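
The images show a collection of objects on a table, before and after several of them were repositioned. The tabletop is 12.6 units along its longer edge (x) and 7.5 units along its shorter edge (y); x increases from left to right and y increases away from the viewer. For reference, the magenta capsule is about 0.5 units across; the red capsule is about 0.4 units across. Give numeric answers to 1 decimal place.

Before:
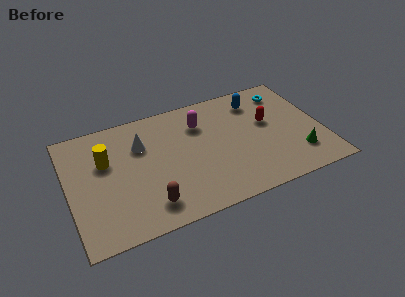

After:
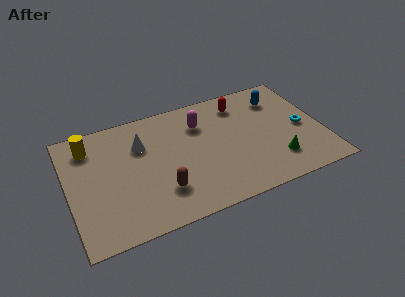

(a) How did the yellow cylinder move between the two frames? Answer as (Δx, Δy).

(-0.7, 1.2)

From the two frames, the yellow cylinder sits at roughly (1.9, 4.8) before and (1.2, 6.0) after.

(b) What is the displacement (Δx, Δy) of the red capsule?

(-1.2, 1.7)

From the two frames, the red capsule sits at roughly (10.0, 4.4) before and (8.8, 6.1) after.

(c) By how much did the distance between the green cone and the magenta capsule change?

-0.8

They were about 5.8 units apart before and 5.0 after — 0.8 units closer together.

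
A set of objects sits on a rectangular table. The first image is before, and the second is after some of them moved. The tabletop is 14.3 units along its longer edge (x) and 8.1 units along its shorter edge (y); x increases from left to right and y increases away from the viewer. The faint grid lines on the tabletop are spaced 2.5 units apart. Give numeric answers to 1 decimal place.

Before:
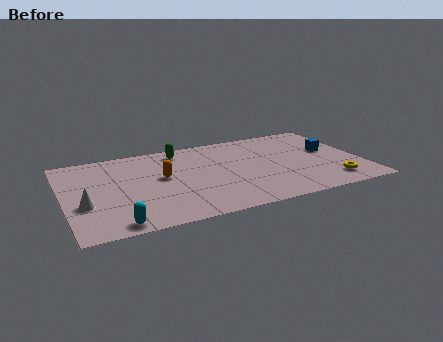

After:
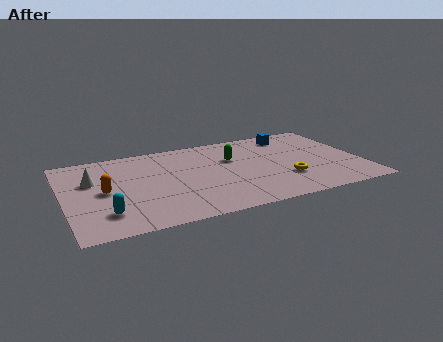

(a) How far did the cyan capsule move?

1.2

From (2.2, 0.8) to (1.8, 1.9), the cyan capsule covered √(0.4² + 1.1²) ≈ 1.2 units.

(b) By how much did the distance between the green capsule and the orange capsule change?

+3.8

Before: roughly 2.6 units apart; after: 6.4. That's 3.8 units further apart.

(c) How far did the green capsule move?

2.9

The green capsule moved from about (5.8, 6.9) to (8.2, 5.3), a distance of √(2.4² + 1.6²) ≈ 2.9.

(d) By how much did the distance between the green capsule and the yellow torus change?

-5.1

They were about 8.7 units apart before and 3.6 after — 5.1 units closer together.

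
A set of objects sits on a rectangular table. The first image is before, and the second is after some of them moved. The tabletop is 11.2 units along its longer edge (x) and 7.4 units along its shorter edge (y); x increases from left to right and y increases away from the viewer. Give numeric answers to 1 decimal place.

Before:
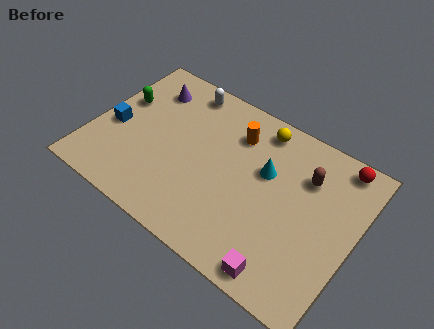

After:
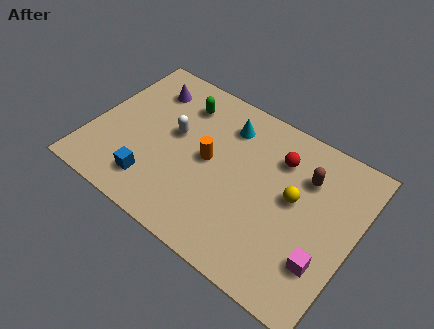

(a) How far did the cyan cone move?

2.2

The cyan cone was near (7.3, 4.6) before and (5.4, 5.8) after, so it travelled √(1.9² + 1.2²) ≈ 2.2 units.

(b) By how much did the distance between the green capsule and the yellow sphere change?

-0.6

Before: roughly 6.1 units apart; after: 5.5. That's 0.6 units closer together.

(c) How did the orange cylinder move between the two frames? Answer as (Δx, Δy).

(-0.8, -1.8)

From the two frames, the orange cylinder sits at roughly (5.8, 5.6) before and (5.0, 3.8) after.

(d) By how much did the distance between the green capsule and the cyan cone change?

-4.4

Before: roughly 6.4 units apart; after: 2.0. That's 4.4 units closer together.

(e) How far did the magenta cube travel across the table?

1.9

From (8.8, 0.8) to (10.2, 2.1), the magenta cube covered √(1.4² + 1.3²) ≈ 1.9 units.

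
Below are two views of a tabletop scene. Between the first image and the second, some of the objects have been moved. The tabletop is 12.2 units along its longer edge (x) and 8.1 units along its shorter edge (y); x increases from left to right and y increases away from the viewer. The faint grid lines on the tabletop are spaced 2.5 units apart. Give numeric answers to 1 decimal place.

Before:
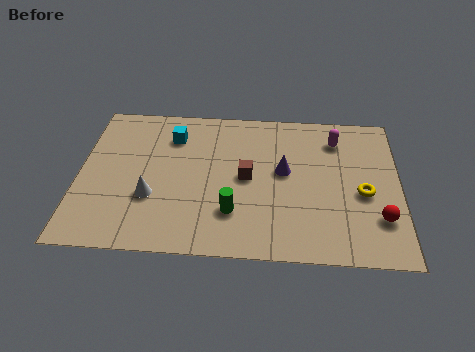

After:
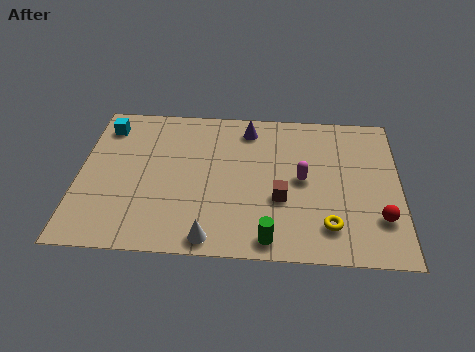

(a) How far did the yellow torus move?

2.2

The yellow torus was near (10.8, 3.5) before and (9.5, 1.7) after, so it travelled √(1.3² + 1.8²) ≈ 2.2 units.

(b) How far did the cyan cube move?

2.6

The cyan cube moved from about (3.5, 6.2) to (0.9, 6.6), a distance of √(2.6² + 0.4²) ≈ 2.6.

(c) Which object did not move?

the red sphere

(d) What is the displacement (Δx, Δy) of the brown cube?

(1.3, -1.1)

The brown cube was at about (6.4, 4.1) and moved to about (7.7, 3.0).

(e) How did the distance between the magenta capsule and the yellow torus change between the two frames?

-0.5

The distance was about 3.1 in the first image and 2.6 in the second, so they moved 0.5 units closer together.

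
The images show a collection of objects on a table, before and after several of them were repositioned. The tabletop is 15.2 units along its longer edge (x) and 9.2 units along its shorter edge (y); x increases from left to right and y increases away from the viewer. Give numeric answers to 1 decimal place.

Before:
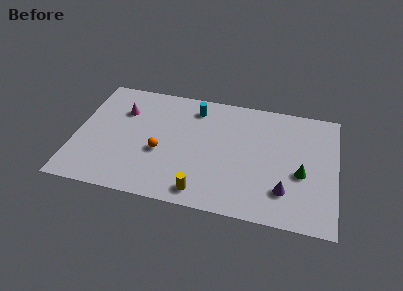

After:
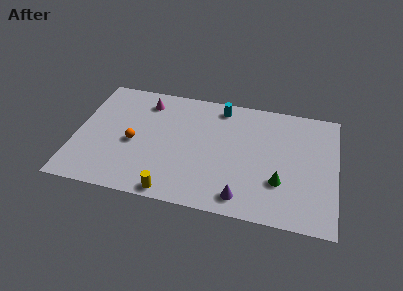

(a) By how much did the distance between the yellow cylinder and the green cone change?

+0.3

The distance was about 6.2 in the first image and 6.5 in the second, so they moved 0.3 units further apart.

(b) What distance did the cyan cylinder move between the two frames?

1.6

The cyan cylinder was near (6.8, 7.6) before and (8.3, 8.0) after, so it travelled √(1.5² + 0.4²) ≈ 1.6 units.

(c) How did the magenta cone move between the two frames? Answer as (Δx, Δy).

(1.3, 1.0)

The magenta cone was at about (2.6, 6.5) and moved to about (3.9, 7.5).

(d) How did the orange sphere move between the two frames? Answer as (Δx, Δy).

(-1.6, 0.4)

From the two frames, the orange sphere sits at roughly (5.0, 3.7) before and (3.4, 4.1) after.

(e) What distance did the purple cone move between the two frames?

2.6

The purple cone was near (12.3, 2.3) before and (9.9, 1.3) after, so it travelled √(2.4² + 1.0²) ≈ 2.6 units.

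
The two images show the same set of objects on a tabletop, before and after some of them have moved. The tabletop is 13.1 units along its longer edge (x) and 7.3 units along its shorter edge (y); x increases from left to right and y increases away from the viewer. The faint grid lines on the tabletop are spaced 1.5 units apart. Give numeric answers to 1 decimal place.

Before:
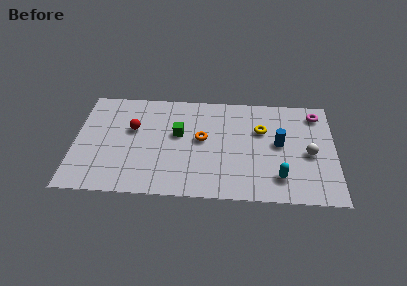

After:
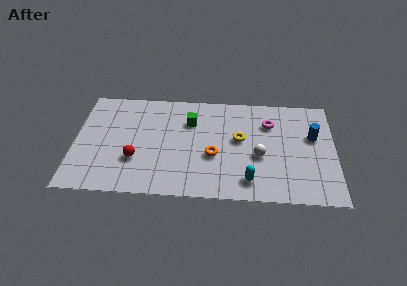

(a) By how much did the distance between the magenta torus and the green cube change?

-3.2

Before: roughly 7.2 units apart; after: 4.0. That's 3.2 units closer together.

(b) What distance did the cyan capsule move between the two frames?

1.5

The cyan capsule was near (10.3, 1.6) before and (8.8, 1.3) after, so it travelled √(1.5² + 0.3²) ≈ 1.5 units.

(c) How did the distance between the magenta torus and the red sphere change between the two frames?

-2.1

The distance was about 9.4 in the first image and 7.3 in the second, so they moved 2.1 units closer together.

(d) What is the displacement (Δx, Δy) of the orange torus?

(0.6, -1.1)

The orange torus started near (6.4, 4.0) and ended near (7.0, 2.9).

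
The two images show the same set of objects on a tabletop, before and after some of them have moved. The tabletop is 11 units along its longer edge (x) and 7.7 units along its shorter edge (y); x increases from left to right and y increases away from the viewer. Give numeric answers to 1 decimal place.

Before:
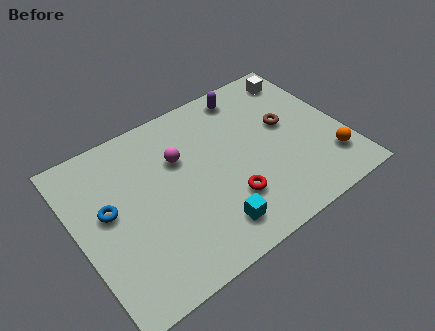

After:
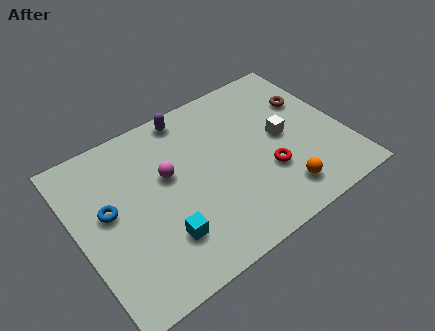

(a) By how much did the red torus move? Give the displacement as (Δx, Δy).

(1.7, 0.4)

From the two frames, the red torus sits at roughly (5.9, 2.2) before and (7.6, 2.6) after.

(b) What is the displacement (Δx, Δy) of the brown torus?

(1.1, 0.7)

The brown torus was at about (8.8, 4.4) and moved to about (9.9, 5.1).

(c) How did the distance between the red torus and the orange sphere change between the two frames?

-3.0

They were about 4.2 units apart before and 1.2 after — 3.0 units closer together.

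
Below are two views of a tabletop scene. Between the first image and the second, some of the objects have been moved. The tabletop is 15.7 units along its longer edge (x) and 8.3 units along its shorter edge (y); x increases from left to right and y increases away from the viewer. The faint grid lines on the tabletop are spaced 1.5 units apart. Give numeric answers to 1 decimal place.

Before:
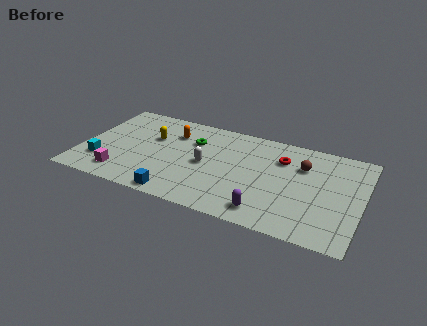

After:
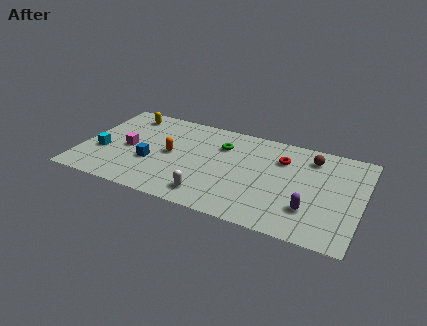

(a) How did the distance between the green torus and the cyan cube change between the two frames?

+1.1

They were about 6.0 units apart before and 7.1 after — 1.1 units further apart.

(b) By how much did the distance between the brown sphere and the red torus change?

+0.5

The distance was about 1.2 in the first image and 1.7 in the second, so they moved 0.5 units further apart.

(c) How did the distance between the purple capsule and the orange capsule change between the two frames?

+0.7

The distance was about 7.5 in the first image and 8.2 in the second, so they moved 0.7 units further apart.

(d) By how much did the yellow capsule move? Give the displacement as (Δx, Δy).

(-1.7, 1.7)

From the two frames, the yellow capsule sits at roughly (3.8, 5.3) before and (2.1, 7.0) after.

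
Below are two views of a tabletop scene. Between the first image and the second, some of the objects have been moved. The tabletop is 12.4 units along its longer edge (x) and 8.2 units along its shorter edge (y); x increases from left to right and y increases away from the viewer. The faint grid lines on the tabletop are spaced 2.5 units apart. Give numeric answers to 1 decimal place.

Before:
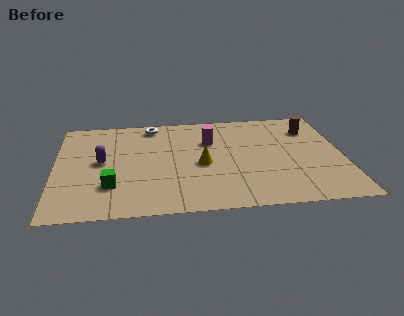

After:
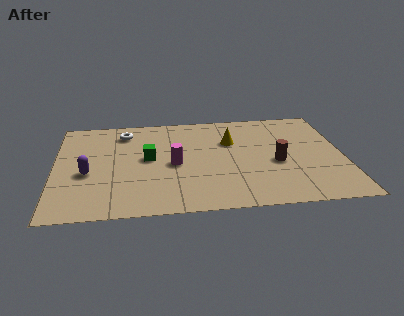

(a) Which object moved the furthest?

the brown cylinder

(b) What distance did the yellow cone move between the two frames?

2.2

From (6.3, 3.7) to (7.6, 5.5), the yellow cone covered √(1.3² + 1.8²) ≈ 2.2 units.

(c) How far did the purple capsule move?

1.1

The purple capsule moved from about (2.0, 4.3) to (1.4, 3.4), a distance of √(0.6² + 0.9²) ≈ 1.1.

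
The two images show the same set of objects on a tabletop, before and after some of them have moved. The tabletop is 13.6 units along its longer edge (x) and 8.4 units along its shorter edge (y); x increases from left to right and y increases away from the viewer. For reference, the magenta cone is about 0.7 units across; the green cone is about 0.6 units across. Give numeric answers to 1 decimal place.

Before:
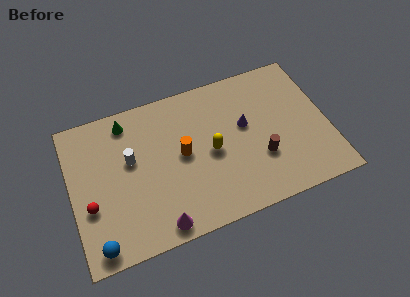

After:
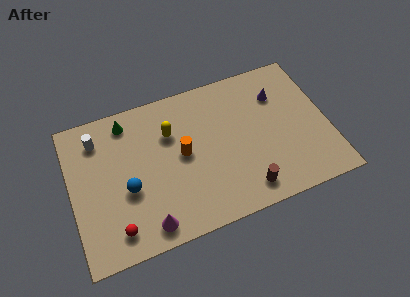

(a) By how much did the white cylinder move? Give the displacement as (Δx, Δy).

(-1.6, 1.7)

From the two frames, the white cylinder sits at roughly (3.2, 5.0) before and (1.6, 6.7) after.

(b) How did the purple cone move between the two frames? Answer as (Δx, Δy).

(1.9, 1.2)

From the two frames, the purple cone sits at roughly (9.3, 4.9) before and (11.2, 6.1) after.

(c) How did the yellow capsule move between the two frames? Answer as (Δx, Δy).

(-2.0, 1.8)

The yellow capsule started near (7.4, 4.0) and ended near (5.4, 5.8).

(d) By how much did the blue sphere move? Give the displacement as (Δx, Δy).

(1.8, 2.5)

The blue sphere started near (1.1, 0.9) and ended near (2.9, 3.4).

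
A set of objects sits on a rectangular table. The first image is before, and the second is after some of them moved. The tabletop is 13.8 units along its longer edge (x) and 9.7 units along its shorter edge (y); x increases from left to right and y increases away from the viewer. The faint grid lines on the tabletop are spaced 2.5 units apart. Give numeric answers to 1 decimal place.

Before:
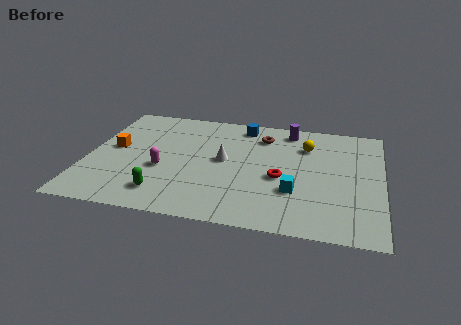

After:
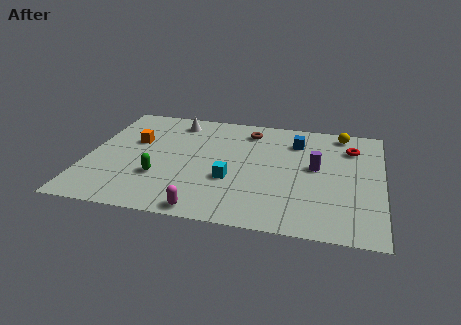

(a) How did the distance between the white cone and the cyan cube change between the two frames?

+1.6

Before: roughly 3.9 units apart; after: 5.5. That's 1.6 units further apart.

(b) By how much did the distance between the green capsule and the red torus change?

+4.0

The distance was about 5.8 in the first image and 9.8 in the second, so they moved 4.0 units further apart.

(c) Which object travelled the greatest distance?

the red torus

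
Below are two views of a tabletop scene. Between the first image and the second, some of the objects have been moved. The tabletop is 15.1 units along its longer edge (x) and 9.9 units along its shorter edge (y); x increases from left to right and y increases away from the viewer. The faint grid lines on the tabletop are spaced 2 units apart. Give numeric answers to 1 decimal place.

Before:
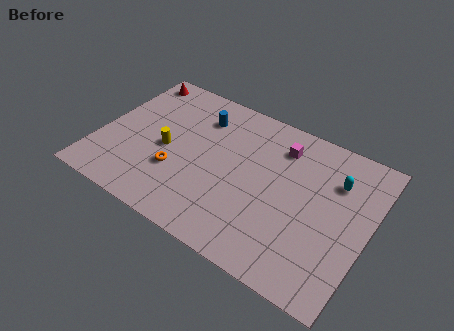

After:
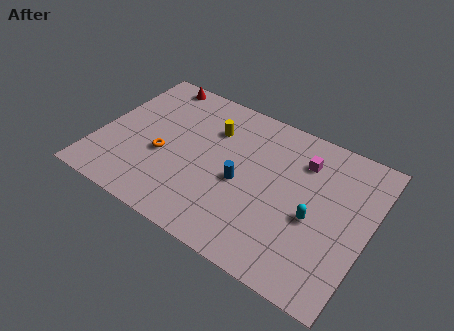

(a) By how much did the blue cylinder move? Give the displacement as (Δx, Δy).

(2.9, -3.2)

From the two frames, the blue cylinder sits at roughly (5.2, 7.6) before and (8.1, 4.4) after.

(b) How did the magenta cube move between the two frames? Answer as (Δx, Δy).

(1.3, -0.3)

From the two frames, the magenta cube sits at roughly (9.8, 7.8) before and (11.1, 7.5) after.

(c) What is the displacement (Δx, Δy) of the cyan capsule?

(-0.8, -2.9)

The cyan capsule started near (13.0, 7.1) and ended near (12.2, 4.2).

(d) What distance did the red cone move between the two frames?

1.2

From (1.1, 8.7) to (2.3, 9.0), the red cone covered √(1.2² + 0.3²) ≈ 1.2 units.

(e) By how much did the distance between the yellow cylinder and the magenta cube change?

-1.7

They were about 6.8 units apart before and 5.1 after — 1.7 units closer together.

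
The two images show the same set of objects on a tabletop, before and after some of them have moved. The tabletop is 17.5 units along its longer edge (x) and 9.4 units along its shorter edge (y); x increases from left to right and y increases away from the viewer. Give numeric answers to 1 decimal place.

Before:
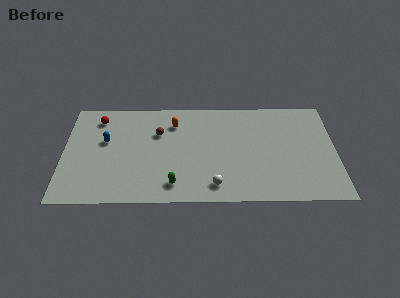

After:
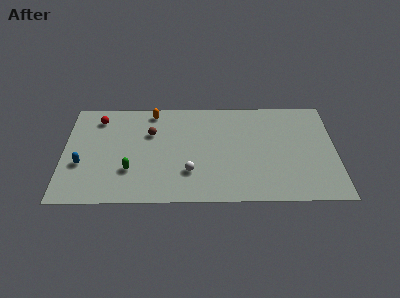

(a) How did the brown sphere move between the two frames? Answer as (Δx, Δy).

(-0.5, 0.0)

From the two frames, the brown sphere sits at roughly (6.1, 6.3) before and (5.6, 6.3) after.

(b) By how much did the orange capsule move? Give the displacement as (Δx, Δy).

(-1.4, 1.1)

The orange capsule started near (7.1, 7.2) and ended near (5.7, 8.3).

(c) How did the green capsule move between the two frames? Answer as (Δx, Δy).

(-2.8, 1.3)

The green capsule was at about (7.1, 1.6) and moved to about (4.3, 2.9).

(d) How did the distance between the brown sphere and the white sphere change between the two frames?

-1.6

Before: roughly 6.0 units apart; after: 4.4. That's 1.6 units closer together.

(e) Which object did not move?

the red sphere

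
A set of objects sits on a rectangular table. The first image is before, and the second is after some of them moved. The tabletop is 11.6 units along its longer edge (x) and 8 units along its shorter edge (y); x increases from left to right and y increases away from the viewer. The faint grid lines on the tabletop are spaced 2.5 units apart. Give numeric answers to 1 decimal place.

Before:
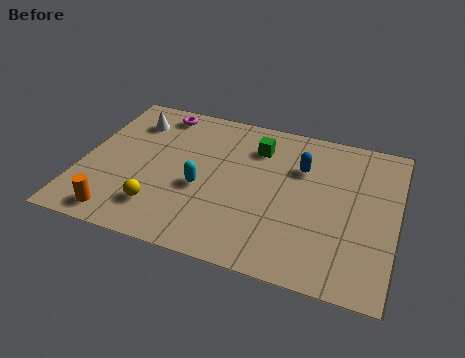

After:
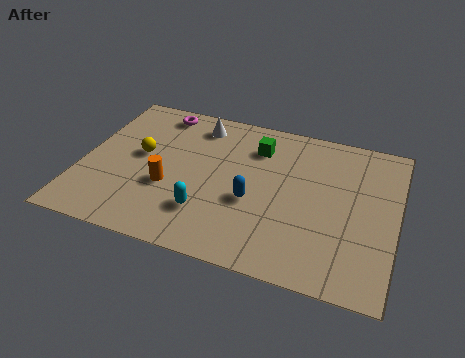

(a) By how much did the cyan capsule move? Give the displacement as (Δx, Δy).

(0.3, -1.2)

The cyan capsule started near (4.5, 3.3) and ended near (4.8, 2.1).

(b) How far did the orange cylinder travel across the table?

2.6

The orange cylinder moved from about (1.7, 1.0) to (3.3, 3.0), a distance of √(1.6² + 2.0²) ≈ 2.6.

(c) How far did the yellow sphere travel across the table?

2.8

The yellow sphere moved from about (3.1, 1.8) to (2.1, 4.4), a distance of √(1.0² + 2.6²) ≈ 2.8.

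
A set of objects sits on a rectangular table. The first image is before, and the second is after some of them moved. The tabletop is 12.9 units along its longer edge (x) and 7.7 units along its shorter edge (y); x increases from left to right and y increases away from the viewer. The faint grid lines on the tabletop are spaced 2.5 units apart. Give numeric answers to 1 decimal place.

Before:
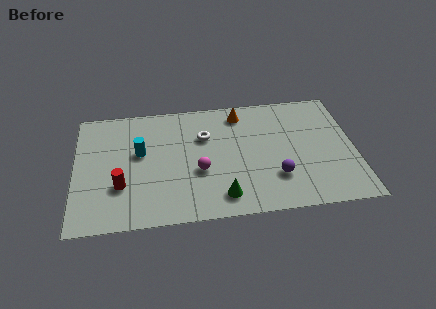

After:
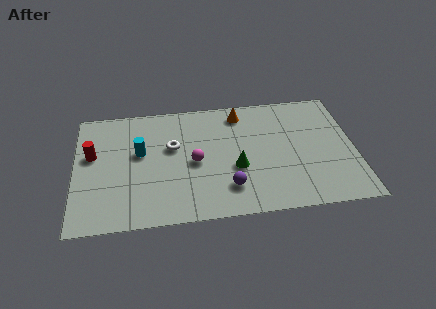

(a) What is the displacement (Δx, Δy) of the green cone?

(0.7, 1.7)

The green cone started near (6.7, 1.3) and ended near (7.4, 3.0).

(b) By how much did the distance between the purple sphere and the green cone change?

-1.4

They were about 2.7 units apart before and 1.3 after — 1.4 units closer together.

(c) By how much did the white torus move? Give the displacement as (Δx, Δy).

(-1.5, -0.5)

From the two frames, the white torus sits at roughly (6.0, 5.2) before and (4.5, 4.7) after.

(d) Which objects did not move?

the orange cone and the cyan cylinder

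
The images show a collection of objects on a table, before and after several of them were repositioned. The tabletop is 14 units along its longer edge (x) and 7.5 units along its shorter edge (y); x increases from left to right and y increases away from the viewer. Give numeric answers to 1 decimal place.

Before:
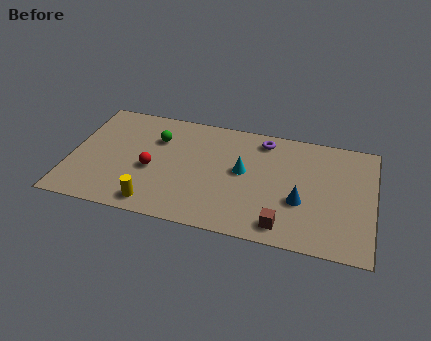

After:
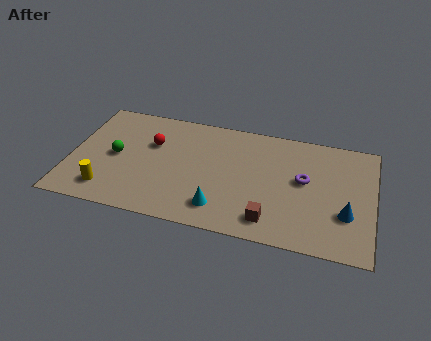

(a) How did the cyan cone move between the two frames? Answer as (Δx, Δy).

(-0.9, -2.6)

The cyan cone was at about (8.0, 4.1) and moved to about (7.1, 1.5).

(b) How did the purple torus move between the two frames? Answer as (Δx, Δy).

(2.0, -2.2)

From the two frames, the purple torus sits at roughly (8.8, 6.4) before and (10.8, 4.2) after.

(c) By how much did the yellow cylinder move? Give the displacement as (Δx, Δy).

(-2.2, 0.4)

The yellow cylinder was at about (4.1, 1.0) and moved to about (1.9, 1.4).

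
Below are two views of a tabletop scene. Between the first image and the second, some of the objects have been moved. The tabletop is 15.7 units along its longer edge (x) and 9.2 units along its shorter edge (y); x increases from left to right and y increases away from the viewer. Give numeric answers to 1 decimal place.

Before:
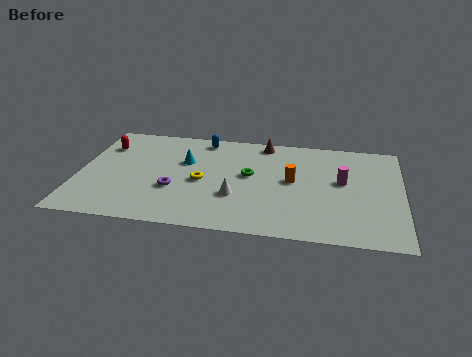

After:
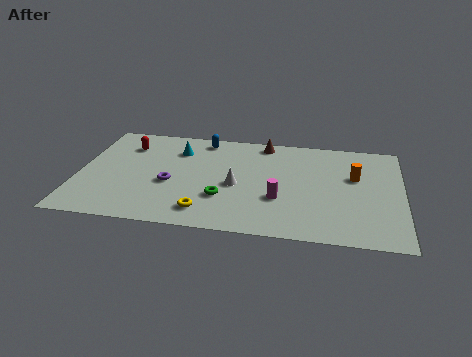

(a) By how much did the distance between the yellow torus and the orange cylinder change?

+3.7

They were about 4.5 units apart before and 8.2 after — 3.7 units further apart.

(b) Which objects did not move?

the brown cone and the blue capsule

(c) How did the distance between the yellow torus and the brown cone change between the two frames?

+2.2

The distance was about 4.9 in the first image and 7.1 in the second, so they moved 2.2 units further apart.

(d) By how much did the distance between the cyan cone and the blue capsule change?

-0.6

The distance was about 2.3 in the first image and 1.7 in the second, so they moved 0.6 units closer together.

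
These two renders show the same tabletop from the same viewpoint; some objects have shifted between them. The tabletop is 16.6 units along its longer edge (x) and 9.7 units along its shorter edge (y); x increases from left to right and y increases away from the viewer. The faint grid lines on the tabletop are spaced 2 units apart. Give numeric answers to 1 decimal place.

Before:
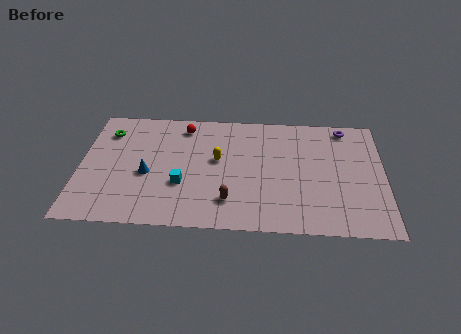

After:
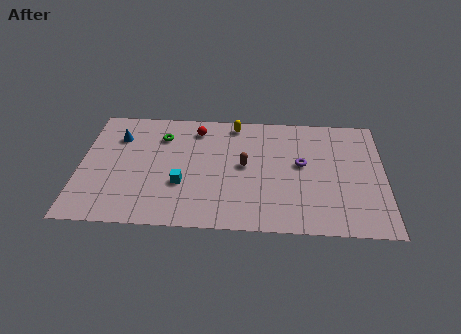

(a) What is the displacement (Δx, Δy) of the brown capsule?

(0.8, 2.9)

From the two frames, the brown capsule sits at roughly (8.2, 2.2) before and (9.0, 5.1) after.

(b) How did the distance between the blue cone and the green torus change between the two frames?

-1.7

Before: roughly 4.1 units apart; after: 2.4. That's 1.7 units closer together.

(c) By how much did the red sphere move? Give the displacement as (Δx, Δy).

(0.7, -0.2)

The red sphere started near (5.6, 8.2) and ended near (6.3, 8.0).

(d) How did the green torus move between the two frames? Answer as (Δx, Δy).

(3.0, -0.2)

The green torus started near (1.4, 7.5) and ended near (4.4, 7.3).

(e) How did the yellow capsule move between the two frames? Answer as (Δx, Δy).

(0.9, 3.1)

The yellow capsule was at about (7.5, 5.5) and moved to about (8.4, 8.6).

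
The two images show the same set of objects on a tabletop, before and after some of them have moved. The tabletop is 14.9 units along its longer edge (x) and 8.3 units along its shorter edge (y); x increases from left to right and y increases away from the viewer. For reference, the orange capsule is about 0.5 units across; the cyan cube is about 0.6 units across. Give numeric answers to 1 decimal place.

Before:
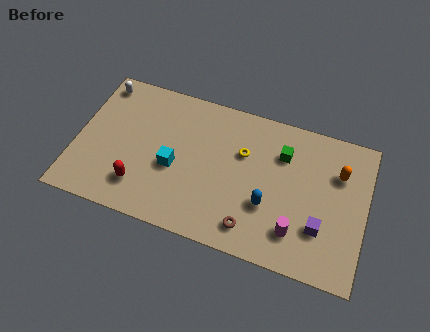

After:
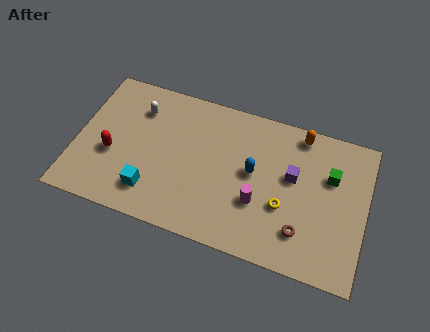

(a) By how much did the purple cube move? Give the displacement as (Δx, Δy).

(-1.6, 2.4)

From the two frames, the purple cube sits at roughly (12.7, 2.5) before and (11.1, 4.9) after.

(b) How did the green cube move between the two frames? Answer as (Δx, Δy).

(2.5, -0.5)

From the two frames, the green cube sits at roughly (10.5, 6.0) before and (13.0, 5.5) after.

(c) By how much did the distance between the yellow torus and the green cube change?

+1.2

Before: roughly 2.1 units apart; after: 3.3. That's 1.2 units further apart.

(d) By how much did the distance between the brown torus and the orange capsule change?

-0.6

Before: roughly 6.0 units apart; after: 5.4. That's 0.6 units closer together.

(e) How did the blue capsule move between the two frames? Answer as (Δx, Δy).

(-0.9, 1.6)

The blue capsule was at about (10.0, 2.9) and moved to about (9.1, 4.5).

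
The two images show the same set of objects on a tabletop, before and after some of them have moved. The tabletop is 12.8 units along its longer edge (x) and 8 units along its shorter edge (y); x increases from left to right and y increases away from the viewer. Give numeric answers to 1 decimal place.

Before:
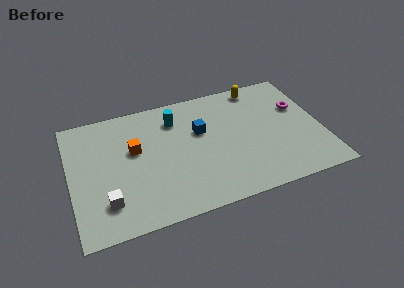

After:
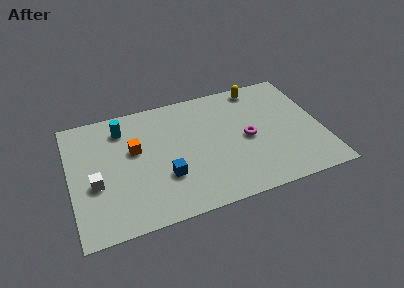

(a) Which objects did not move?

the yellow capsule and the orange cube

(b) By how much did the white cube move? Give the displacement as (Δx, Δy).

(-0.5, 1.3)

The white cube was at about (1.7, 1.9) and moved to about (1.2, 3.2).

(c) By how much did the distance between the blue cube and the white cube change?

-2.3

They were about 5.9 units apart before and 3.6 after — 2.3 units closer together.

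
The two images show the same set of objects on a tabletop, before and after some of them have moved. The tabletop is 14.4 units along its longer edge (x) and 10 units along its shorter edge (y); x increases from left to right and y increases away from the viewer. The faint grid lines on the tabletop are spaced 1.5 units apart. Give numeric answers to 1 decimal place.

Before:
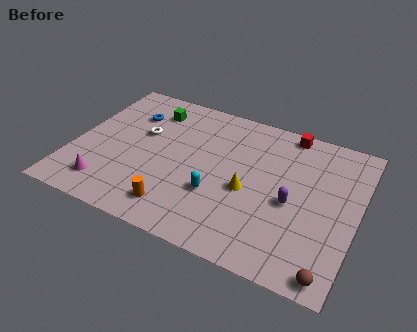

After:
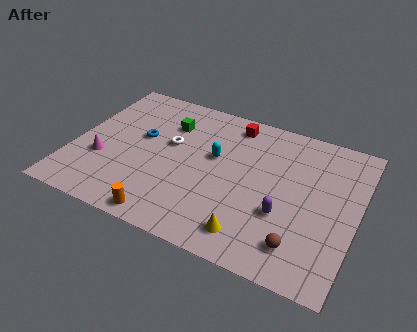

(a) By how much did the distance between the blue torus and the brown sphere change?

-3.3

They were about 12.7 units apart before and 9.4 after — 3.3 units closer together.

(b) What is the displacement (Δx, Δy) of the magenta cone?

(-0.5, 1.7)

The magenta cone was at about (2.1, 1.8) and moved to about (1.6, 3.5).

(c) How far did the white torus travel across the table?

1.5

The white torus moved from about (3.3, 6.1) to (4.8, 5.9), a distance of √(1.5² + 0.2²) ≈ 1.5.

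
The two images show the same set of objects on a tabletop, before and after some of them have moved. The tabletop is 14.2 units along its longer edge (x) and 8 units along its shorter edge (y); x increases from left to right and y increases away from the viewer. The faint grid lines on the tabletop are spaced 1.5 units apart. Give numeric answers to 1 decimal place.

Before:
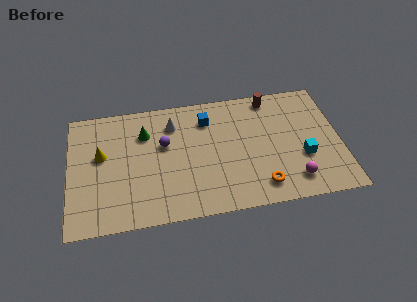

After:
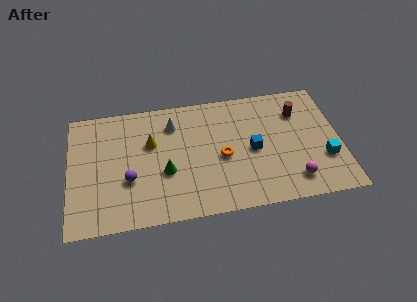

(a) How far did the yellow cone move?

2.6

The yellow cone moved from about (1.7, 4.7) to (4.3, 5.1), a distance of √(2.6² + 0.4²) ≈ 2.6.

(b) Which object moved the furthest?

the blue cube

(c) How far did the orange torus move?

2.9

The orange torus moved from about (9.9, 1.4) to (8.0, 3.6), a distance of √(1.9² + 2.2²) ≈ 2.9.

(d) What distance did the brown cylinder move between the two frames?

1.8

The brown cylinder was near (10.7, 7.1) before and (12.1, 5.9) after, so it travelled √(1.4² + 1.2²) ≈ 1.8 units.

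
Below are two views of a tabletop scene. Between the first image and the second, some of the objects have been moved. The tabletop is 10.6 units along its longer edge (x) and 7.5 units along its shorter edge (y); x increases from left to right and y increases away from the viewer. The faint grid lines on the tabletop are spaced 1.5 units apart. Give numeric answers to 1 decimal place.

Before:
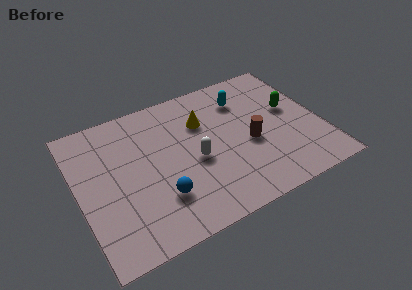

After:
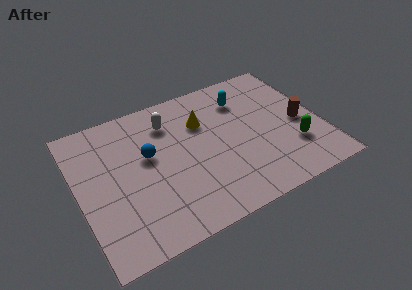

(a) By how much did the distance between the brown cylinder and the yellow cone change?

+1.8

The distance was about 2.7 in the first image and 4.5 in the second, so they moved 1.8 units further apart.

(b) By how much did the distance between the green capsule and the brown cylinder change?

-1.0

They were about 2.3 units apart before and 1.3 after — 1.0 units closer together.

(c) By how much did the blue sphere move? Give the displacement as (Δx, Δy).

(-0.2, 2.3)

From the two frames, the blue sphere sits at roughly (3.3, 2.1) before and (3.1, 4.4) after.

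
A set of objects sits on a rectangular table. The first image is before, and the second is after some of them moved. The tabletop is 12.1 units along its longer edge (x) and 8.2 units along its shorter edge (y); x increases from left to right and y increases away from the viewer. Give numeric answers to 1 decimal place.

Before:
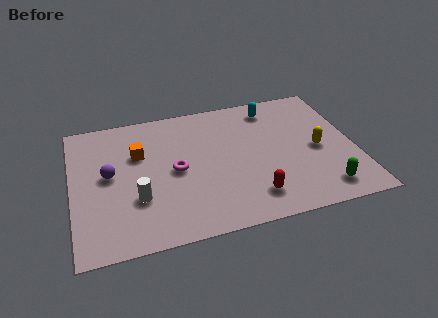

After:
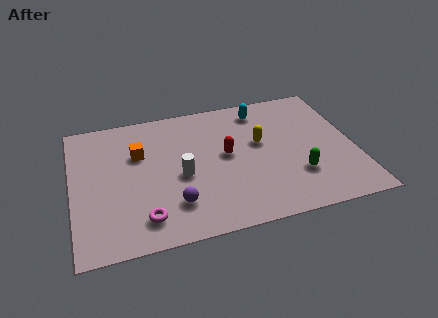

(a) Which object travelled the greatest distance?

the purple sphere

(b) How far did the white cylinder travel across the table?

2.1

The white cylinder moved from about (2.7, 2.7) to (4.6, 3.6), a distance of √(1.9² + 0.9²) ≈ 2.1.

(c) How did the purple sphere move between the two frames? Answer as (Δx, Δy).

(2.6, -2.4)

The purple sphere started near (1.6, 4.4) and ended near (4.2, 2.0).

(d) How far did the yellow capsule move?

2.6

The yellow capsule was near (10.5, 3.8) before and (8.1, 4.8) after, so it travelled √(2.4² + 1.0²) ≈ 2.6 units.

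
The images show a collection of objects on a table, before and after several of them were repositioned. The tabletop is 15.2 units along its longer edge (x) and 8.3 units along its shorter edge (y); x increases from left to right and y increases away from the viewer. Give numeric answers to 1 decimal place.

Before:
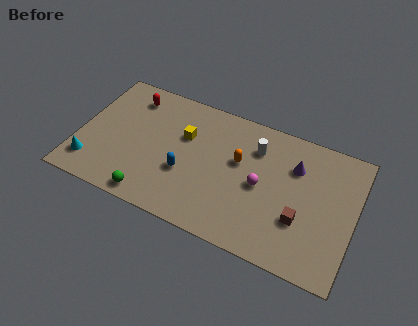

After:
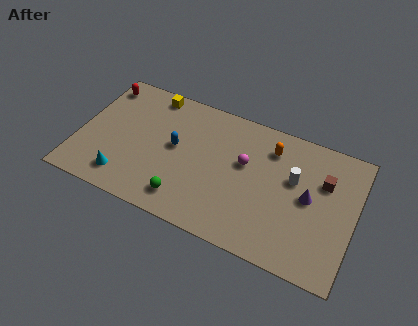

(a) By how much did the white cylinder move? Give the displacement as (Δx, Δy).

(2.2, -1.1)

The white cylinder started near (9.6, 6.2) and ended near (11.8, 5.1).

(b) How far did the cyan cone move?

1.9

The cyan cone was near (0.9, 1.7) before and (2.8, 1.5) after, so it travelled √(1.9² + 0.2²) ≈ 1.9 units.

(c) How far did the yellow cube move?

2.9

The yellow cube was near (5.7, 5.4) before and (3.6, 7.4) after, so it travelled √(2.1² + 2.0²) ≈ 2.9 units.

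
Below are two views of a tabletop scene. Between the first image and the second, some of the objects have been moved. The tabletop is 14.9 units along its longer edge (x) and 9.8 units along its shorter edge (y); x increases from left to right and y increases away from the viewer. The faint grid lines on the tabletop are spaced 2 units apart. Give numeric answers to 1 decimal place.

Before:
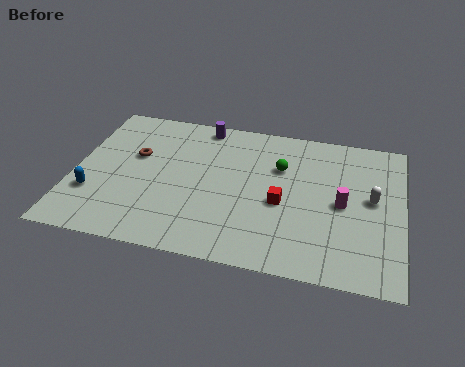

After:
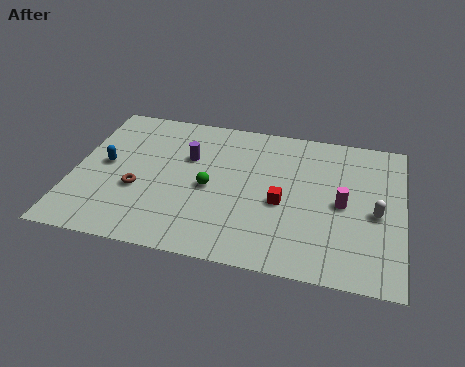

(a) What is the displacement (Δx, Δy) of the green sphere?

(-3.1, -2.1)

The green sphere started near (9.3, 6.6) and ended near (6.2, 4.5).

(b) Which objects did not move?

the magenta cylinder and the red cube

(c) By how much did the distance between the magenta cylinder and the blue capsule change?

-0.5

Before: roughly 11.3 units apart; after: 10.8. That's 0.5 units closer together.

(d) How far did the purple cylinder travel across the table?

2.5

From (5.6, 8.8) to (5.1, 6.4), the purple cylinder covered √(0.5² + 2.4²) ≈ 2.5 units.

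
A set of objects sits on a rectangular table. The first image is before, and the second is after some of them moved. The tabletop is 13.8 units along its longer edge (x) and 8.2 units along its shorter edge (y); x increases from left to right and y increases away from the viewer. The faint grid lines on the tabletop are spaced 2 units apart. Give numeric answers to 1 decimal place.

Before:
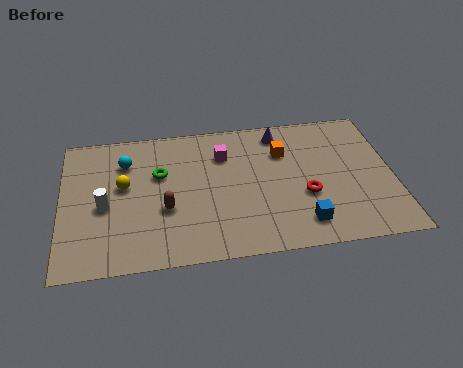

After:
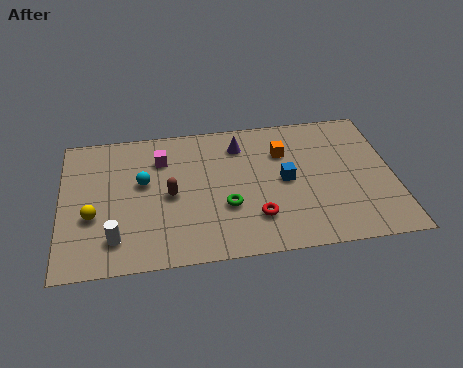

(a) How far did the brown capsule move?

0.8

The brown capsule was near (4.3, 3.1) before and (4.5, 3.9) after, so it travelled √(0.2² + 0.8²) ≈ 0.8 units.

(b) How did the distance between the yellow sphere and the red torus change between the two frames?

-0.9

They were about 7.7 units apart before and 6.8 after — 0.9 units closer together.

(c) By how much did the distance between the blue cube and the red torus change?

+0.8

They were about 1.6 units apart before and 2.4 after — 0.8 units further apart.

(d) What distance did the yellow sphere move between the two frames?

2.1

The yellow sphere was near (2.6, 4.7) before and (1.3, 3.1) after, so it travelled √(1.3² + 1.6²) ≈ 2.1 units.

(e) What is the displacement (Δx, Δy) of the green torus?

(2.7, -2.3)

The green torus was at about (4.1, 5.2) and moved to about (6.8, 2.9).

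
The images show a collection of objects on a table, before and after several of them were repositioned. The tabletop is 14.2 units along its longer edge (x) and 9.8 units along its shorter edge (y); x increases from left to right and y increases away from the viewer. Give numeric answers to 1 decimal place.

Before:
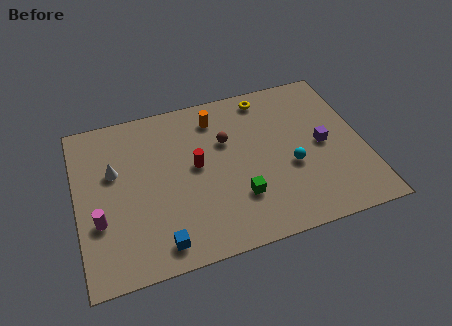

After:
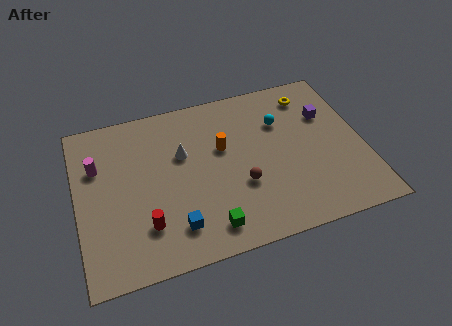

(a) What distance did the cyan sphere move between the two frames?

2.9

From (10.5, 3.9) to (10.3, 6.8), the cyan sphere covered √(0.2² + 2.9²) ≈ 2.9 units.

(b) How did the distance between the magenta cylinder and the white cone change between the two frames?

+1.4

Before: roughly 2.8 units apart; after: 4.2. That's 1.4 units further apart.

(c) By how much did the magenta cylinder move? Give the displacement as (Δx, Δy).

(0.1, 3.2)

From the two frames, the magenta cylinder sits at roughly (1.0, 3.4) before and (1.1, 6.6) after.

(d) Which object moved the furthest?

the red cylinder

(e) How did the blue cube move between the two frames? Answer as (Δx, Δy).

(0.8, 0.7)

The blue cube was at about (3.8, 1.3) and moved to about (4.6, 2.0).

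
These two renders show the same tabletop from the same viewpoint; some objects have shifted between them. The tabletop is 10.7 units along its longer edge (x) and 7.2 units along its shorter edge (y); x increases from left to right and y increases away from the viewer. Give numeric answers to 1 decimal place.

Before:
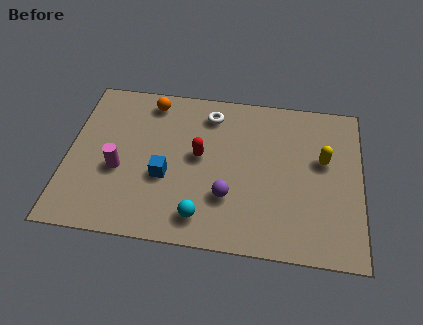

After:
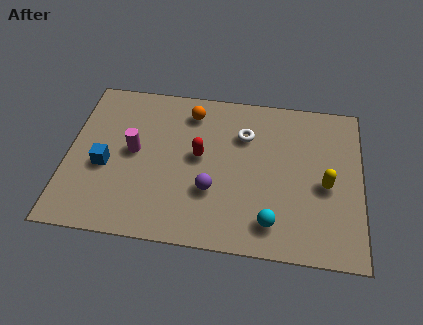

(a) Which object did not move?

the red capsule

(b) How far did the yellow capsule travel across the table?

1.1

The yellow capsule was near (9.3, 4.3) before and (9.4, 3.2) after, so it travelled √(0.1² + 1.1²) ≈ 1.1 units.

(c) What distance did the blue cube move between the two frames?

2.2

From (3.6, 2.8) to (1.4, 3.0), the blue cube covered √(2.2² + 0.2²) ≈ 2.2 units.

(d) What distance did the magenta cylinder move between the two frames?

1.0

From (1.9, 2.9) to (2.4, 3.8), the magenta cylinder covered √(0.5² + 0.9²) ≈ 1.0 units.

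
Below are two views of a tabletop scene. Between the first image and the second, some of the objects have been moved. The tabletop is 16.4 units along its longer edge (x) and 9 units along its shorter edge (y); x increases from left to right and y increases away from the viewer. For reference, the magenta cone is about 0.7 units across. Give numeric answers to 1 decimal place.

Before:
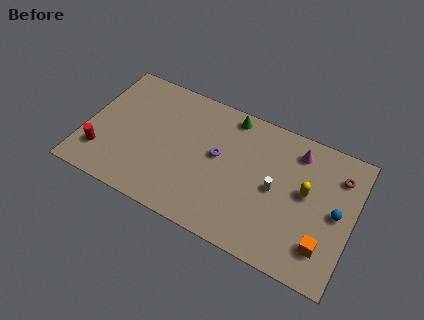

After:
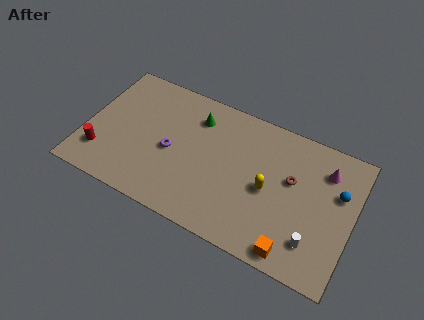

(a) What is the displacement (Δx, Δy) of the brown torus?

(-2.7, -1.5)

The brown torus was at about (15.3, 6.9) and moved to about (12.6, 5.4).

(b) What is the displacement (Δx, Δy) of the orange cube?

(-1.7, -1.1)

The orange cube started near (14.9, 2.1) and ended near (13.2, 1.0).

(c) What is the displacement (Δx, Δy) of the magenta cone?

(1.8, -0.5)

The magenta cone was at about (12.7, 7.4) and moved to about (14.5, 6.9).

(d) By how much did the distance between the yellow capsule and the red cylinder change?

-2.3

Before: roughly 12.6 units apart; after: 10.3. That's 2.3 units closer together.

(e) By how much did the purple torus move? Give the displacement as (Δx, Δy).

(-2.8, -0.9)

From the two frames, the purple torus sits at roughly (8.1, 5.0) before and (5.3, 4.1) after.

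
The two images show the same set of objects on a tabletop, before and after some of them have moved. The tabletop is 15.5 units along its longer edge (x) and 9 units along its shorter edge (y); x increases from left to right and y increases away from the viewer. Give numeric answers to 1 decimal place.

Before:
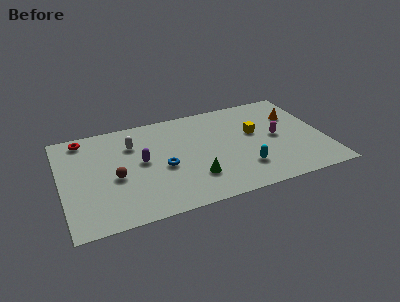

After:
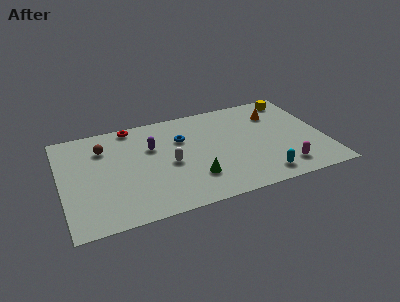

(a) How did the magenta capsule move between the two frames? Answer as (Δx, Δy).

(0.1, -2.9)

The magenta capsule was at about (12.7, 4.5) and moved to about (12.8, 1.6).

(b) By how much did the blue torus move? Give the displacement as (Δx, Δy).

(1.3, 2.2)

From the two frames, the blue torus sits at roughly (5.9, 3.9) before and (7.2, 6.1) after.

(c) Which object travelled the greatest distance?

the yellow cube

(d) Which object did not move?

the green cone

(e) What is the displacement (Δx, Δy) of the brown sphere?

(-0.5, 2.8)

The brown sphere started near (3.1, 3.9) and ended near (2.6, 6.7).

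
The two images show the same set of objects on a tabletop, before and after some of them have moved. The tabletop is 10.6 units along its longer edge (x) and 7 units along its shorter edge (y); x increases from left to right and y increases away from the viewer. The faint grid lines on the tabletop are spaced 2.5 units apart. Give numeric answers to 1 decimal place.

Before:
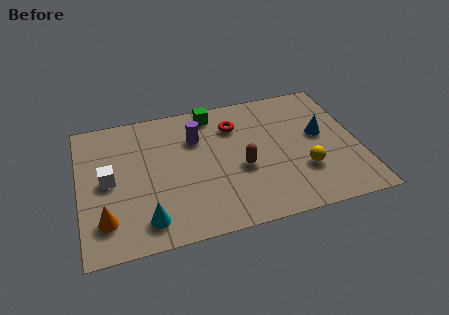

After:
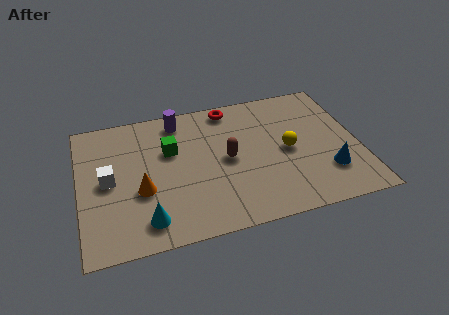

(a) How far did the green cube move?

2.3

From (5.2, 6.1) to (3.5, 4.5), the green cube covered √(1.7² + 1.6²) ≈ 2.3 units.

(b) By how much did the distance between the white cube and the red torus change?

+0.3

Before: roughly 5.2 units apart; after: 5.5. That's 0.3 units further apart.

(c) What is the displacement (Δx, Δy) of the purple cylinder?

(-0.6, 1.1)

The purple cylinder was at about (4.5, 4.9) and moved to about (3.9, 6.0).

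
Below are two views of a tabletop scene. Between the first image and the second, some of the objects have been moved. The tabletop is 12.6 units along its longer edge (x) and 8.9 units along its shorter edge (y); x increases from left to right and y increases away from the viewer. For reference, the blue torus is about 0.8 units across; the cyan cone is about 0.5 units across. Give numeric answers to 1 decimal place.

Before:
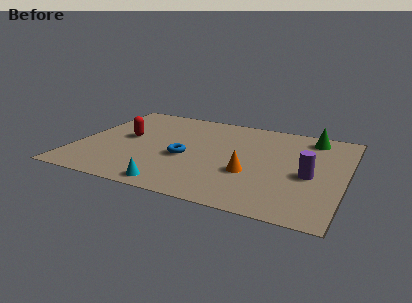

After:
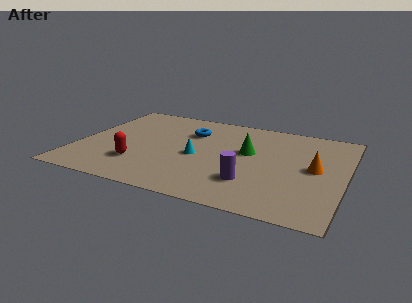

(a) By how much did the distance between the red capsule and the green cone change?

-3.4

Before: roughly 9.0 units apart; after: 5.6. That's 3.4 units closer together.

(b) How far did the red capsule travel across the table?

2.6

The red capsule was near (2.2, 4.8) before and (3.1, 2.4) after, so it travelled √(0.9² + 2.4²) ≈ 2.6 units.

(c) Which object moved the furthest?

the green cone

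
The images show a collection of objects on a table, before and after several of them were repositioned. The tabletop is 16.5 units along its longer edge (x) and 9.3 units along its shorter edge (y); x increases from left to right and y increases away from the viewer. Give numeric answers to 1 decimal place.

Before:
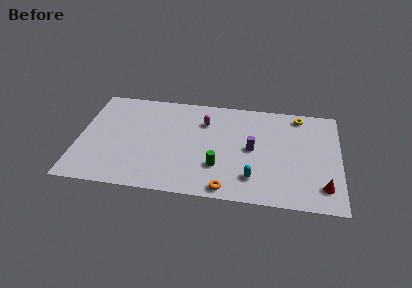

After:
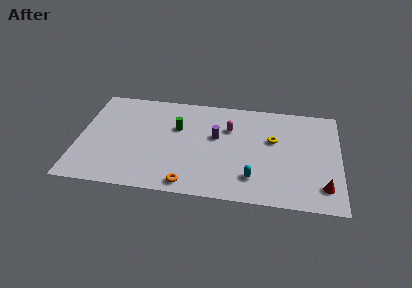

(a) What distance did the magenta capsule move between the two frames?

1.6

The magenta capsule was near (7.9, 6.8) before and (9.5, 6.4) after, so it travelled √(1.6² + 0.4²) ≈ 1.6 units.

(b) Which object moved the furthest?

the green cylinder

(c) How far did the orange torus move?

2.4

The orange torus moved from about (9.5, 0.9) to (7.1, 1.0), a distance of √(2.4² + 0.1²) ≈ 2.4.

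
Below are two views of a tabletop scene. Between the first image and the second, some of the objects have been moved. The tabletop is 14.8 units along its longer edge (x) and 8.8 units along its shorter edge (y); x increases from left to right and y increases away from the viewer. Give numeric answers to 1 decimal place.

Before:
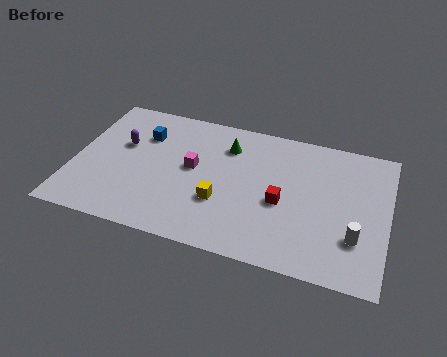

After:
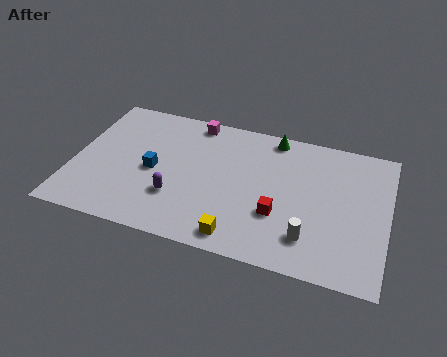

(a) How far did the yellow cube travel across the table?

2.1

From (7.1, 3.0) to (8.1, 1.1), the yellow cube covered √(1.0² + 1.9²) ≈ 2.1 units.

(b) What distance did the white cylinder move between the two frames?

2.2

From (13.4, 2.6) to (11.3, 2.0), the white cylinder covered √(2.1² + 0.6²) ≈ 2.2 units.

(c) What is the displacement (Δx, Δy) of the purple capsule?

(2.8, -2.7)

The purple capsule was at about (2.2, 5.4) and moved to about (5.0, 2.7).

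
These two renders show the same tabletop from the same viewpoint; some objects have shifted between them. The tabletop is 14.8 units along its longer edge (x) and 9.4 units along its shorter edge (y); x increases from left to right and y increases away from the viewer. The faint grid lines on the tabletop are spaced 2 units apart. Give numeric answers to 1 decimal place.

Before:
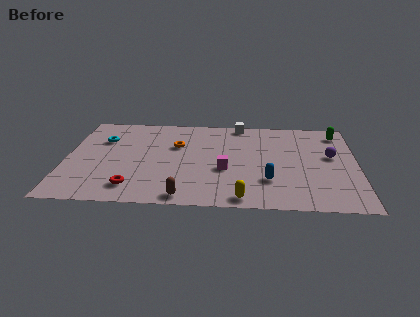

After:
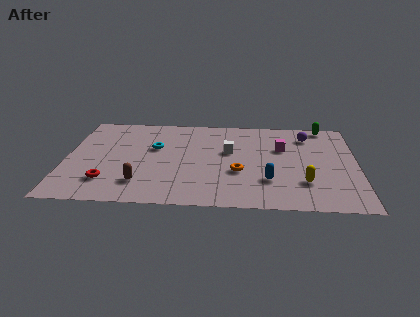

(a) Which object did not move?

the blue capsule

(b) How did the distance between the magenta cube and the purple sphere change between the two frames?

-3.8

They were about 5.7 units apart before and 1.9 after — 3.8 units closer together.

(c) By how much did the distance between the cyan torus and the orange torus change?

+1.1

The distance was about 3.8 in the first image and 4.9 in the second, so they moved 1.1 units further apart.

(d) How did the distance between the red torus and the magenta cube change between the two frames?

+4.6

They were about 5.0 units apart before and 9.6 after — 4.6 units further apart.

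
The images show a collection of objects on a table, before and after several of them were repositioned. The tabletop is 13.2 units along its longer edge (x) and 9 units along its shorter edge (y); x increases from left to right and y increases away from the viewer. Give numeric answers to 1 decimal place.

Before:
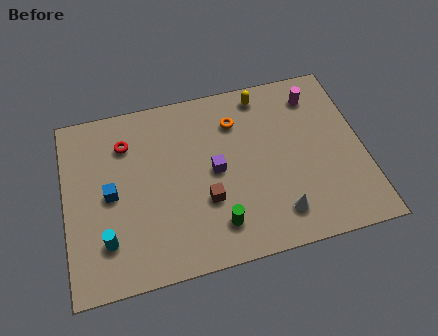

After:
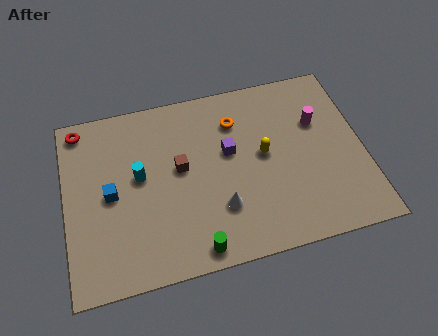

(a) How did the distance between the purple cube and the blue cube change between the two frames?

+0.8

Before: roughly 4.6 units apart; after: 5.4. That's 0.8 units further apart.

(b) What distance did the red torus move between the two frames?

2.3

The red torus moved from about (2.8, 6.8) to (0.8, 8.0), a distance of √(2.0² + 1.2²) ≈ 2.3.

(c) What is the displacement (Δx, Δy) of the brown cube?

(-1.0, 1.9)

The brown cube was at about (6.1, 3.1) and moved to about (5.1, 5.0).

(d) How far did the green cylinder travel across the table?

1.3

The green cylinder moved from about (6.5, 1.8) to (5.5, 0.9), a distance of √(1.0² + 0.9²) ≈ 1.3.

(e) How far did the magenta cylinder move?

1.4

The magenta cylinder was near (11.3, 7.3) before and (11.3, 5.9) after, so it travelled √(0.0² + 1.4²) ≈ 1.4 units.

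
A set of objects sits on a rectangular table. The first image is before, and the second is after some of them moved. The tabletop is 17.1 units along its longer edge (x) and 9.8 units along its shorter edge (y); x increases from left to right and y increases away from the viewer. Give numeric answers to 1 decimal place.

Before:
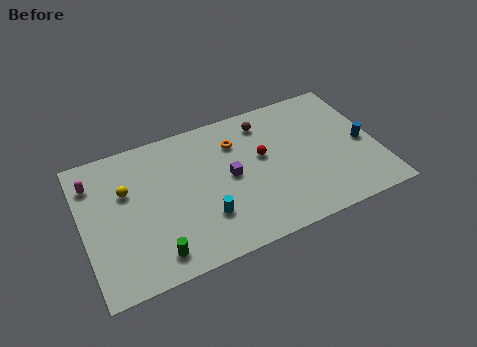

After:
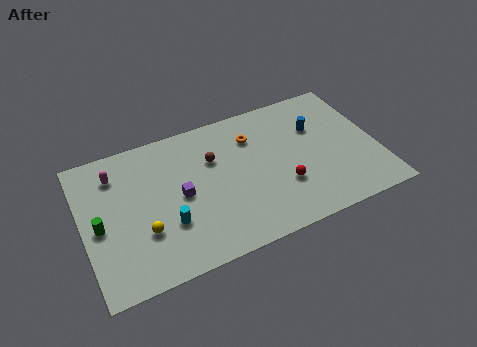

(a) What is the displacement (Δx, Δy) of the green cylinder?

(-2.9, 3.0)

The green cylinder started near (3.8, 1.5) and ended near (0.9, 4.5).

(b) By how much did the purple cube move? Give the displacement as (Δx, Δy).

(-2.9, -0.2)

From the two frames, the purple cube sits at roughly (8.5, 5.0) before and (5.6, 4.8) after.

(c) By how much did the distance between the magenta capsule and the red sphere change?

+0.4

Before: roughly 9.9 units apart; after: 10.3. That's 0.4 units further apart.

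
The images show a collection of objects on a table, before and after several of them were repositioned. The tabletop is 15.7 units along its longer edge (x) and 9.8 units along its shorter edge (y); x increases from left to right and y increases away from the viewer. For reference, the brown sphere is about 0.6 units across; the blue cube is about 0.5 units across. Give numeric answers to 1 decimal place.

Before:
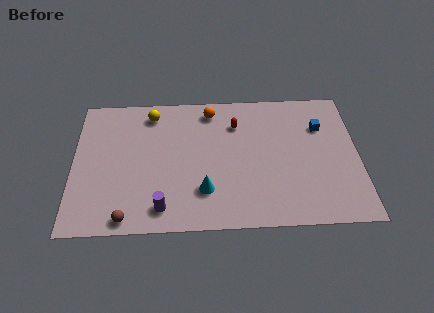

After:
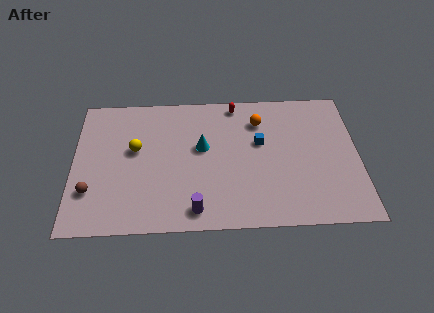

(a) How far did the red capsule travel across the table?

1.5

The red capsule was near (9.0, 7.3) before and (9.0, 8.8) after, so it travelled √(0.0² + 1.5²) ≈ 1.5 units.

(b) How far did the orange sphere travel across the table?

2.8

From (7.6, 8.4) to (10.3, 7.5), the orange sphere covered √(2.7² + 0.9²) ≈ 2.8 units.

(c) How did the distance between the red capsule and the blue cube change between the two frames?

-1.5

Before: roughly 4.7 units apart; after: 3.2. That's 1.5 units closer together.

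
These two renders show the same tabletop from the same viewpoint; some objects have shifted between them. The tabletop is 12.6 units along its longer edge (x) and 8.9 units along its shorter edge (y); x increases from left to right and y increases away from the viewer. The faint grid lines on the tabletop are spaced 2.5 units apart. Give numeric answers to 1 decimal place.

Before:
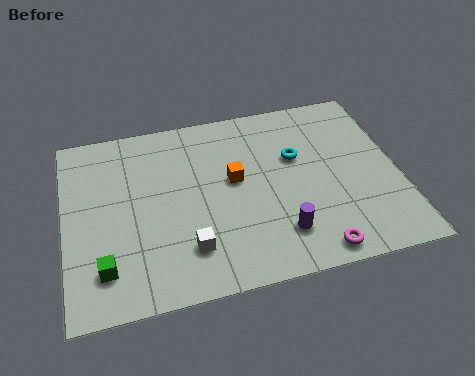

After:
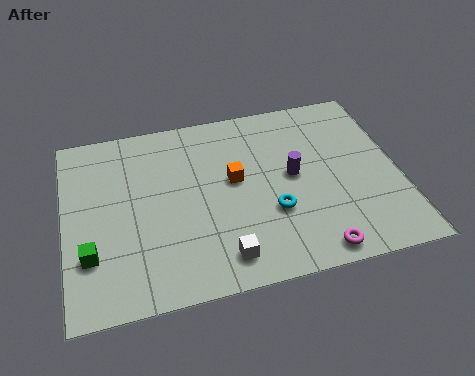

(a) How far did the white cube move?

1.4

The white cube moved from about (4.5, 2.1) to (5.7, 1.4), a distance of √(1.2² + 0.7²) ≈ 1.4.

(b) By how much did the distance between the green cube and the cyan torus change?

-1.5

The distance was about 8.3 in the first image and 6.8 in the second, so they moved 1.5 units closer together.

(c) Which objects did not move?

the orange cube and the magenta torus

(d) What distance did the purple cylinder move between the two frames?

2.8

The purple cylinder moved from about (7.9, 2.0) to (8.6, 4.7), a distance of √(0.7² + 2.7²) ≈ 2.8.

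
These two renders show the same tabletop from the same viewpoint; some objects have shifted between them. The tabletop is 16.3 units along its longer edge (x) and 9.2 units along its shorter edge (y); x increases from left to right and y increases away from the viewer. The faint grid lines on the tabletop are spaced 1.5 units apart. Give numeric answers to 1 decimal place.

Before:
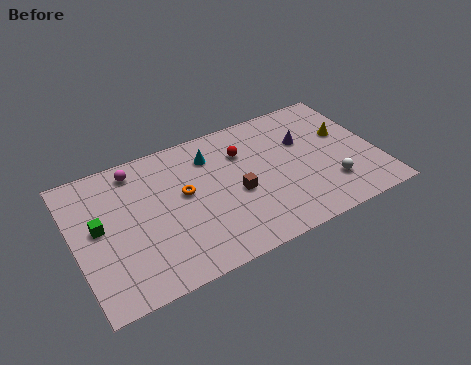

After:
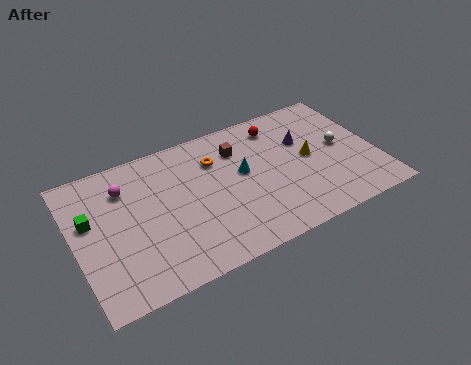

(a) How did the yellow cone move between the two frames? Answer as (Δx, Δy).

(-2.1, -0.9)

The yellow cone was at about (14.8, 5.6) and moved to about (12.7, 4.7).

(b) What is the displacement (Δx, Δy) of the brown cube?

(0.5, 2.9)

From the two frames, the brown cube sits at roughly (8.6, 4.0) before and (9.1, 6.9) after.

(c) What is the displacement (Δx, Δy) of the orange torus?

(1.9, 1.5)

From the two frames, the orange torus sits at roughly (5.9, 5.2) before and (7.8, 6.7) after.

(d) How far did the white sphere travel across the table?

2.6

The white sphere moved from about (13.5, 2.4) to (14.5, 4.8), a distance of √(1.0² + 2.4²) ≈ 2.6.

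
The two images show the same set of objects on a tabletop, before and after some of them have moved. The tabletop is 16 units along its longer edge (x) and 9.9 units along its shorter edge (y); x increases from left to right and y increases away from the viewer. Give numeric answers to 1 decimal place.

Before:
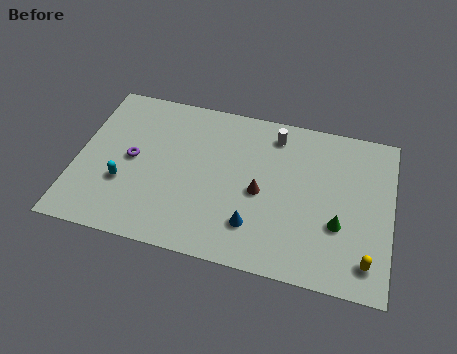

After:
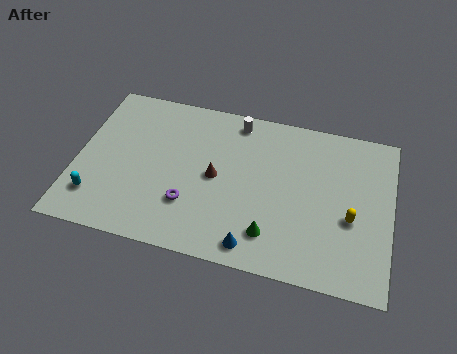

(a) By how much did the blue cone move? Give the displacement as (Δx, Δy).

(0.1, -1.2)

The blue cone was at about (9.2, 2.4) and moved to about (9.3, 1.2).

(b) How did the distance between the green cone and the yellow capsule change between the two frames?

+2.0

The distance was about 2.3 in the first image and 4.3 in the second, so they moved 2.0 units further apart.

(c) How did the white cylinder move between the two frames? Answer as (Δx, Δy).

(-2.0, 0.4)

The white cylinder was at about (9.9, 8.3) and moved to about (7.9, 8.7).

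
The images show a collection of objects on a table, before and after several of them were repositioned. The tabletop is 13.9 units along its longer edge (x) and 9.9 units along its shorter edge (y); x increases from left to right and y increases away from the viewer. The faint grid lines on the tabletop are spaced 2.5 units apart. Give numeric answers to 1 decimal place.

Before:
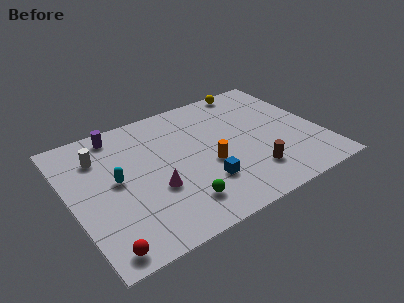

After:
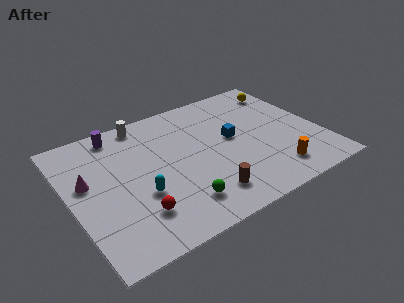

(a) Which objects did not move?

the purple cylinder and the green sphere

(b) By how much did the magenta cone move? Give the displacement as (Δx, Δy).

(-3.4, 2.2)

The magenta cone was at about (4.4, 3.6) and moved to about (1.0, 5.8).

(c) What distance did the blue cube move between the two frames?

3.3

The blue cube moved from about (7.0, 2.8) to (9.1, 5.4), a distance of √(2.1² + 2.6²) ≈ 3.3.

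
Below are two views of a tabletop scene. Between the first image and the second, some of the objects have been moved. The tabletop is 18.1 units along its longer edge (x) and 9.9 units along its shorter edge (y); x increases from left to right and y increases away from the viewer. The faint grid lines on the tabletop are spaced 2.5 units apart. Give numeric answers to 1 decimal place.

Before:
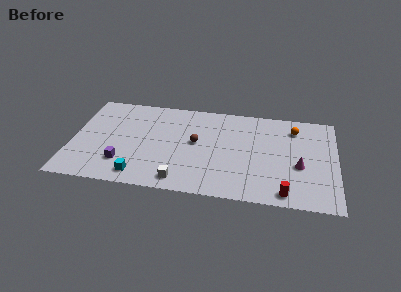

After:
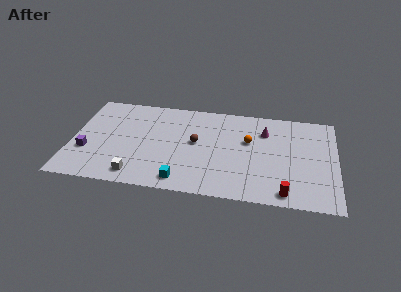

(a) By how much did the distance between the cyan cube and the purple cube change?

+5.3

The distance was about 1.6 in the first image and 6.9 in the second, so they moved 5.3 units further apart.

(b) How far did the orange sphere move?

3.6

The orange sphere moved from about (15.2, 7.9) to (12.1, 6.1), a distance of √(3.1² + 1.8²) ≈ 3.6.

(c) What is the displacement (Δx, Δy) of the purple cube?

(-2.5, 0.9)

The purple cube was at about (3.6, 2.5) and moved to about (1.1, 3.4).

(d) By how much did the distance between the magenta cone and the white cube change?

+2.0

They were about 8.4 units apart before and 10.4 after — 2.0 units further apart.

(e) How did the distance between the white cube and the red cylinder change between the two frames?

+3.0

The distance was about 7.1 in the first image and 10.1 in the second, so they moved 3.0 units further apart.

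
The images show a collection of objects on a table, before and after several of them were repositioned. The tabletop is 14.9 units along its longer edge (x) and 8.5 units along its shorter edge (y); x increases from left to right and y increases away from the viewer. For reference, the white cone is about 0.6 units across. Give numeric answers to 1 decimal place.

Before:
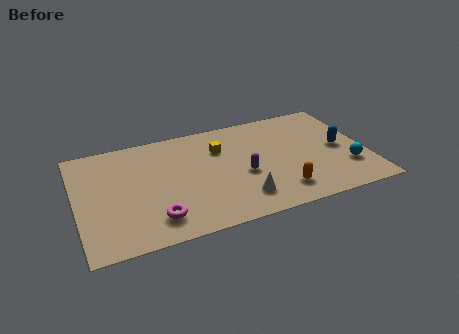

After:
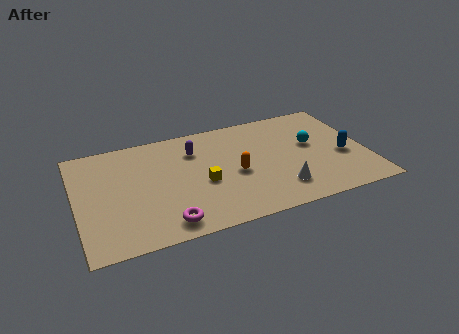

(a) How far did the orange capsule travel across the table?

3.0

The orange capsule was near (10.2, 1.7) before and (8.1, 3.8) after, so it travelled √(2.1² + 2.1²) ≈ 3.0 units.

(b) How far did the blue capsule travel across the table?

0.7

The blue capsule moved from about (13.6, 4.2) to (13.7, 3.5), a distance of √(0.1² + 0.7²) ≈ 0.7.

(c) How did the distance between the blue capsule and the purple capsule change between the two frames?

+2.9

Before: roughly 5.1 units apart; after: 8.0. That's 2.9 units further apart.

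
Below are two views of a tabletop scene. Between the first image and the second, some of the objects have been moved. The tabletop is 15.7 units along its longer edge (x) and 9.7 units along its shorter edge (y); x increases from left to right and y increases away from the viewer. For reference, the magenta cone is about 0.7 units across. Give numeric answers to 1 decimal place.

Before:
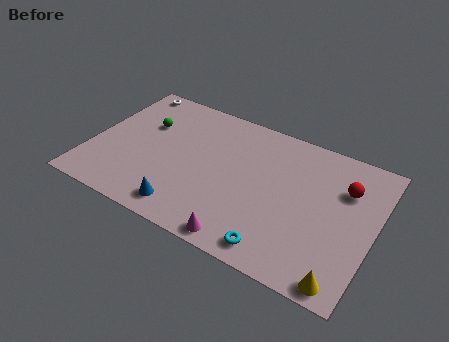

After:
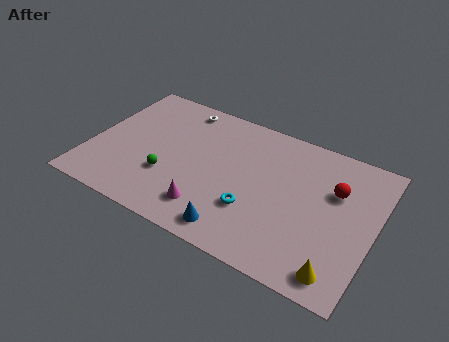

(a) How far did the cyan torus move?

2.5

The cyan torus was near (10.9, 1.2) before and (9.3, 3.1) after, so it travelled √(1.6² + 1.9²) ≈ 2.5 units.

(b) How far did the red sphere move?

0.6

The red sphere was near (13.9, 6.8) before and (13.4, 6.4) after, so it travelled √(0.5² + 0.4²) ≈ 0.6 units.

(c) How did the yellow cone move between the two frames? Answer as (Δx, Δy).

(-0.3, 0.4)

From the two frames, the yellow cone sits at roughly (14.5, 0.9) before and (14.2, 1.3) after.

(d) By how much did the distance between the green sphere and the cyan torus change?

-4.9

The distance was about 9.7 in the first image and 4.8 in the second, so they moved 4.9 units closer together.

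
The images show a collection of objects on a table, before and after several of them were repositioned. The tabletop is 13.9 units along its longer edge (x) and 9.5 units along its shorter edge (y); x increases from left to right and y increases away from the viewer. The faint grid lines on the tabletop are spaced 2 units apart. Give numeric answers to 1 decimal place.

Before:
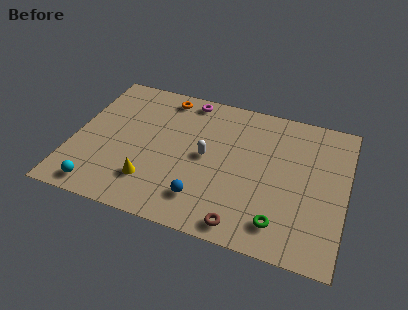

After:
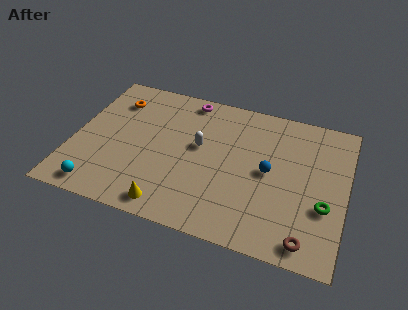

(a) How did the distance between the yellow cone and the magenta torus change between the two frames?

+1.1

They were about 6.3 units apart before and 7.4 after — 1.1 units further apart.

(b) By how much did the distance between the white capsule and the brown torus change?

+2.8

They were about 4.4 units apart before and 7.2 after — 2.8 units further apart.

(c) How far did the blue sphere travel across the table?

4.2

The blue sphere was near (6.9, 2.0) before and (10.0, 4.8) after, so it travelled √(3.1² + 2.8²) ≈ 4.2 units.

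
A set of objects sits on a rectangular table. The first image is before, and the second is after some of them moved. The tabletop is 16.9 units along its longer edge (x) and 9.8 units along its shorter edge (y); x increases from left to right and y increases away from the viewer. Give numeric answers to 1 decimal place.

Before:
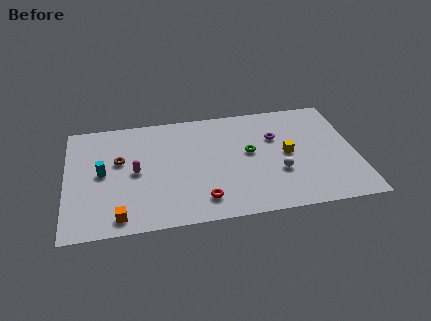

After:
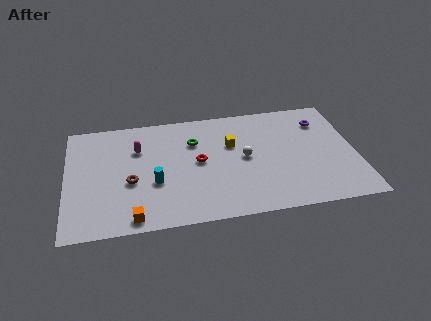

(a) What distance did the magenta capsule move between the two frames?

2.0

From (4.0, 4.8) to (4.2, 6.8), the magenta capsule covered √(0.2² + 2.0²) ≈ 2.0 units.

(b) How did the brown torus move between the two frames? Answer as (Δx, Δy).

(0.6, -1.9)

The brown torus started near (3.1, 5.9) and ended near (3.7, 4.0).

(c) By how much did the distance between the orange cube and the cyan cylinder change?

-0.9

They were about 3.9 units apart before and 3.0 after — 0.9 units closer together.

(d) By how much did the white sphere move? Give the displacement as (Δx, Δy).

(-1.9, 1.6)

From the two frames, the white sphere sits at roughly (12.3, 3.4) before and (10.4, 5.0) after.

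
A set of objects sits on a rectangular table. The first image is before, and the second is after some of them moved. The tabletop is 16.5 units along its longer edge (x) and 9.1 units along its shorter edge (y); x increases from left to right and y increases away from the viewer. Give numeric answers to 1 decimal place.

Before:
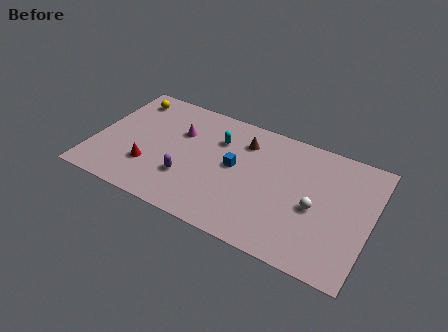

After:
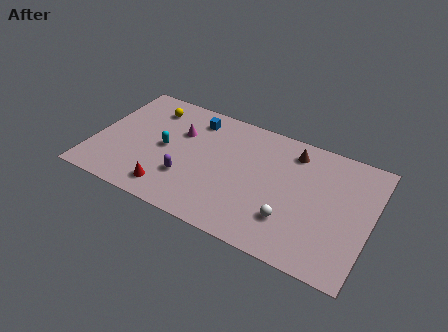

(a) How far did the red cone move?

1.8

From (3.5, 2.7) to (4.9, 1.5), the red cone covered √(1.4² + 1.2²) ≈ 1.8 units.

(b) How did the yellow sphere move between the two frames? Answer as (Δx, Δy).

(1.4, -0.3)

From the two frames, the yellow sphere sits at roughly (1.5, 7.6) before and (2.9, 7.3) after.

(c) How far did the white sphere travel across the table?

2.0

The white sphere was near (13.3, 4.0) before and (12.0, 2.5) after, so it travelled √(1.3² + 1.5²) ≈ 2.0 units.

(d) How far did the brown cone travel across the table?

2.9

The brown cone moved from about (8.7, 7.0) to (11.6, 7.5), a distance of √(2.9² + 0.5²) ≈ 2.9.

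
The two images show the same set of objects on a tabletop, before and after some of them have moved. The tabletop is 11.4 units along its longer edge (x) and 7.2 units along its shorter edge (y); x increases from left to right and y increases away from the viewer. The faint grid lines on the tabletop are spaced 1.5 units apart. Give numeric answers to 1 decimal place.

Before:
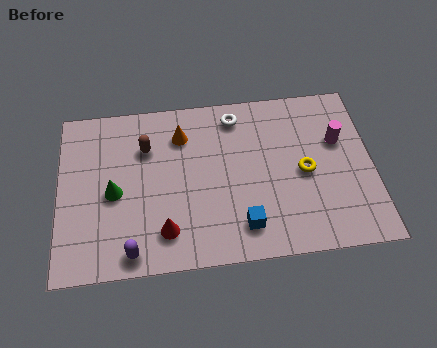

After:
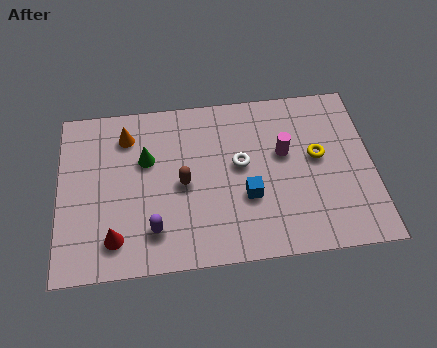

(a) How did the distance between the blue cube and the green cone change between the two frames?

-0.9

The distance was about 5.0 in the first image and 4.1 in the second, so they moved 0.9 units closer together.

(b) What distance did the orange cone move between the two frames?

2.0

From (4.5, 5.5) to (2.5, 5.7), the orange cone covered √(2.0² + 0.2²) ≈ 2.0 units.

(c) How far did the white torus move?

2.1

From (6.5, 6.1) to (6.6, 4.0), the white torus covered √(0.1² + 2.1²) ≈ 2.1 units.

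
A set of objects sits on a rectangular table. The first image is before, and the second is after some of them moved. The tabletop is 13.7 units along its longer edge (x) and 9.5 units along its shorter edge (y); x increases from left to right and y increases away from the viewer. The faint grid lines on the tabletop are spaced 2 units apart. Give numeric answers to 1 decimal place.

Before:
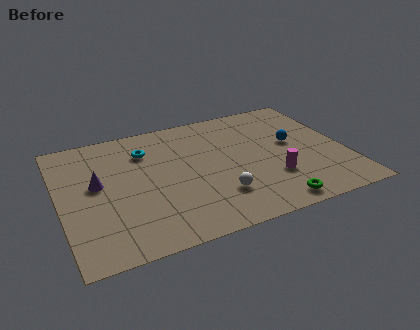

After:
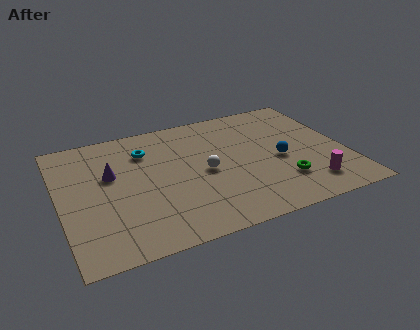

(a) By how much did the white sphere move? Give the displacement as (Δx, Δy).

(-0.4, 2.0)

The white sphere started near (7.3, 2.5) and ended near (6.9, 4.5).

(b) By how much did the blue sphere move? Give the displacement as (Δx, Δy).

(-0.8, -1.1)

From the two frames, the blue sphere sits at roughly (11.3, 5.3) before and (10.5, 4.2) after.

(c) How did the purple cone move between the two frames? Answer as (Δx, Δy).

(0.7, 0.5)

The purple cone was at about (1.8, 5.3) and moved to about (2.5, 5.8).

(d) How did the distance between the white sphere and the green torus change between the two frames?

+1.2

They were about 2.8 units apart before and 4.0 after — 1.2 units further apart.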